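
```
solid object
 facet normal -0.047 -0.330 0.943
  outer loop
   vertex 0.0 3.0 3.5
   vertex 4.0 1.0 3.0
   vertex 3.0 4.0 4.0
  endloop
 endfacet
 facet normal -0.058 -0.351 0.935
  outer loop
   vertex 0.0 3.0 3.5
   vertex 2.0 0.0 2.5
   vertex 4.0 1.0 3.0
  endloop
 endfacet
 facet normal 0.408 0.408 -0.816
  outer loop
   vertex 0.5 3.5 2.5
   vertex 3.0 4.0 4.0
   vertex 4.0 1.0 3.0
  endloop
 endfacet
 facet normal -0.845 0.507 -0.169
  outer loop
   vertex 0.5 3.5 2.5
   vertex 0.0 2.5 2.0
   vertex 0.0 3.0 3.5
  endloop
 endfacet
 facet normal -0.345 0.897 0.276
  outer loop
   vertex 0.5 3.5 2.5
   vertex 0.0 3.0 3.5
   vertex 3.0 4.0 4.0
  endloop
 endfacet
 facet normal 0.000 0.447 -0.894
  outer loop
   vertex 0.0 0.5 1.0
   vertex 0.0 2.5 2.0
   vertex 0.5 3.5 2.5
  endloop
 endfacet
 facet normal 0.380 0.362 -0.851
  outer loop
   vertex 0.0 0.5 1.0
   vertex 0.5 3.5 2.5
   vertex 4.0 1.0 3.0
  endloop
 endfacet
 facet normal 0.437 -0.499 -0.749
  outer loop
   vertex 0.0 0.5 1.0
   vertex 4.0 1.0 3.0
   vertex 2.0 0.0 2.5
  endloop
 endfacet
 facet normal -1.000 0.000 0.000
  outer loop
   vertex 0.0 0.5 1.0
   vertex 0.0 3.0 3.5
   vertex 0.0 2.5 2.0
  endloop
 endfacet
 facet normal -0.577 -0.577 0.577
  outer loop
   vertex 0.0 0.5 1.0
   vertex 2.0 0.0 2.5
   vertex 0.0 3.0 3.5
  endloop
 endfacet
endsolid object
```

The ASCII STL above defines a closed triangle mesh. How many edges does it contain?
15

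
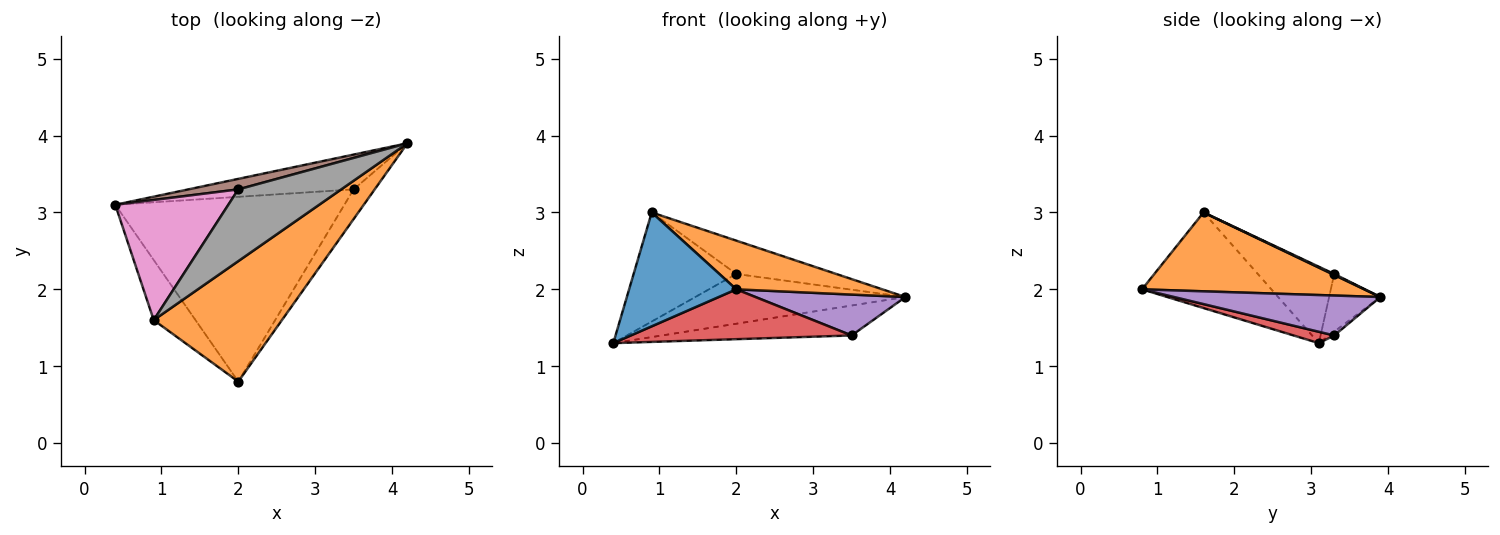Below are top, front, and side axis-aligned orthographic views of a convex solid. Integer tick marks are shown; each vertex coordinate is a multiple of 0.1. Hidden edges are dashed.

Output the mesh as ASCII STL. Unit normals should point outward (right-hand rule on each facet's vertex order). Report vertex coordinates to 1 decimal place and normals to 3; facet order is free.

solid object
 facet normal -0.730 -0.605 -0.319
  outer loop
   vertex 0.9 1.6 3.0
   vertex 0.4 3.1 1.3
   vertex 2.0 0.8 2.0
  endloop
 endfacet
 facet normal 0.495 -0.326 0.805
  outer loop
   vertex 0.9 1.6 3.0
   vertex 2.0 0.8 2.0
   vertex 4.2 3.9 1.9
  endloop
 endfacet
 facet normal -0.018 0.652 -0.758
  outer loop
   vertex 3.5 3.3 1.4
   vertex 0.4 3.1 1.3
   vertex 4.2 3.9 1.9
  endloop
 endfacet
 facet normal 0.048 -0.260 -0.964
  outer loop
   vertex 3.5 3.3 1.4
   vertex 2.0 0.8 2.0
   vertex 0.4 3.1 1.3
  endloop
 endfacet
 facet normal 0.744 -0.541 -0.393
  outer loop
   vertex 3.5 3.3 1.4
   vertex 4.2 3.9 1.9
   vertex 2.0 0.8 2.0
  endloop
 endfacet
 facet normal -0.232 0.952 0.201
  outer loop
   vertex 2.0 3.3 2.2
   vertex 4.2 3.9 1.9
   vertex 0.4 3.1 1.3
  endloop
 endfacet
 facet normal -0.448 0.601 0.662
  outer loop
   vertex 2.0 3.3 2.2
   vertex 0.4 3.1 1.3
   vertex 0.9 1.6 3.0
  endloop
 endfacet
 facet normal 0.009 0.421 0.907
  outer loop
   vertex 2.0 3.3 2.2
   vertex 0.9 1.6 3.0
   vertex 4.2 3.9 1.9
  endloop
 endfacet
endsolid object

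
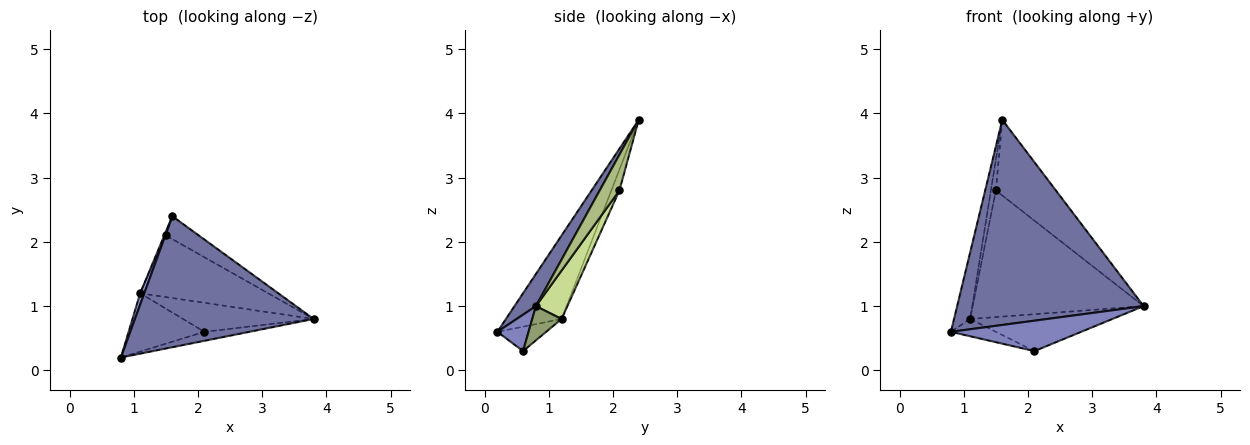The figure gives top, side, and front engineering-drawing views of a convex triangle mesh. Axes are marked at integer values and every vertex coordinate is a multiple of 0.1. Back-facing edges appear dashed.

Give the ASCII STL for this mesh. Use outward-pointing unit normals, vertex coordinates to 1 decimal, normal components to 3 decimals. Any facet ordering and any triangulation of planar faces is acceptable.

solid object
 facet normal 0.096 -0.839 0.536
  outer loop
   vertex 1.6 2.4 3.9
   vertex 0.8 0.2 0.6
   vertex 3.8 0.8 1.0
  endloop
 endfacet
 facet normal 0.224 -0.935 -0.276
  outer loop
   vertex 2.1 0.6 0.3
   vertex 3.8 0.8 1.0
   vertex 0.8 0.2 0.6
  endloop
 endfacet
 facet normal -0.959 0.278 0.047
  outer loop
   vertex 1.1 1.2 0.8
   vertex 0.8 0.2 0.6
   vertex 1.6 2.4 3.9
  endloop
 endfacet
 facet normal -0.295 0.272 -0.916
  outer loop
   vertex 1.1 1.2 0.8
   vertex 2.1 0.6 0.3
   vertex 0.8 0.2 0.6
  endloop
 endfacet
 facet normal 0.160 0.776 -0.611
  outer loop
   vertex 1.1 1.2 0.8
   vertex 3.8 0.8 1.0
   vertex 2.1 0.6 0.3
  endloop
 endfacet
 facet normal 0.300 0.913 -0.276
  outer loop
   vertex 1.5 2.1 2.8
   vertex 1.6 2.4 3.9
   vertex 3.8 0.8 1.0
  endloop
 endfacet
 facet normal 0.163 0.887 -0.432
  outer loop
   vertex 1.5 2.1 2.8
   vertex 3.8 0.8 1.0
   vertex 1.1 1.2 0.8
  endloop
 endfacet
 facet normal -0.850 0.523 -0.065
  outer loop
   vertex 1.5 2.1 2.8
   vertex 1.1 1.2 0.8
   vertex 1.6 2.4 3.9
  endloop
 endfacet
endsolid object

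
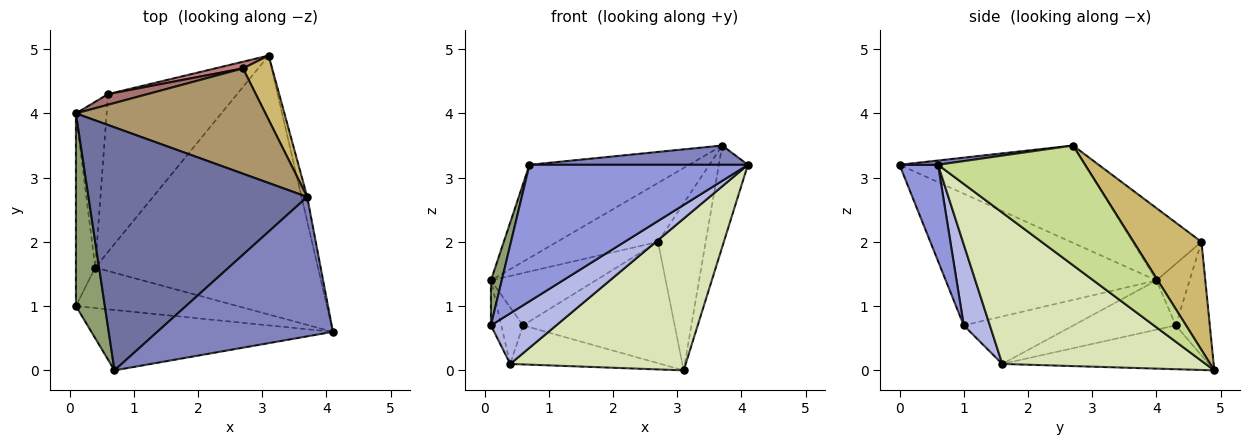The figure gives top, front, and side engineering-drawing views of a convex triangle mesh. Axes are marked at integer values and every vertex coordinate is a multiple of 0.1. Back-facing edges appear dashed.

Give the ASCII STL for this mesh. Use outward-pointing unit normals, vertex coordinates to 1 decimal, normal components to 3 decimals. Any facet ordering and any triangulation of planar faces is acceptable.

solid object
 facet normal -0.384 0.330 0.862
  outer loop
   vertex 3.7 2.7 3.5
   vertex 0.1 4.0 1.4
   vertex 0.7 0.0 3.2
  endloop
 endfacet
 facet normal 0.024 -0.137 0.990
  outer loop
   vertex 3.7 2.7 3.5
   vertex 0.7 0.0 3.2
   vertex 4.1 0.6 3.2
  endloop
 endfacet
 facet normal 0.159 -0.903 -0.399
  outer loop
   vertex 0.1 1.0 0.7
   vertex 4.1 0.6 3.2
   vertex 0.7 0.0 3.2
  endloop
 endfacet
 facet normal 0.298 -0.745 -0.596
  outer loop
   vertex 0.1 1.0 0.7
   vertex 0.4 1.6 0.1
   vertex 4.1 0.6 3.2
  endloop
 endfacet
 facet normal -0.976 -0.050 0.214
  outer loop
   vertex 0.1 1.0 0.7
   vertex 0.7 0.0 3.2
   vertex 0.1 4.0 1.4
  endloop
 endfacet
 facet normal -0.923 0.087 -0.374
  outer loop
   vertex 0.1 1.0 0.7
   vertex 0.1 4.0 1.4
   vertex 0.4 1.6 0.1
  endloop
 endfacet
 facet normal 0.980 0.193 -0.046
  outer loop
   vertex 3.1 4.9 0.0
   vertex 3.7 2.7 3.5
   vertex 4.1 0.6 3.2
  endloop
 endfacet
 facet normal 0.506 -0.436 -0.744
  outer loop
   vertex 3.1 4.9 0.0
   vertex 4.1 0.6 3.2
   vertex 0.4 1.6 0.1
  endloop
 endfacet
 facet normal -0.316 0.463 0.828
  outer loop
   vertex 2.7 4.7 2.0
   vertex 0.1 4.0 1.4
   vertex 3.7 2.7 3.5
  endloop
 endfacet
 facet normal 0.799 0.561 0.216
  outer loop
   vertex 2.7 4.7 2.0
   vertex 3.7 2.7 3.5
   vertex 3.1 4.9 0.0
  endloop
 endfacet
 facet normal -0.835 0.178 -0.520
  outer loop
   vertex 0.6 4.3 0.7
   vertex 0.4 1.6 0.1
   vertex 0.1 4.0 1.4
  endloop
 endfacet
 facet normal -0.313 0.228 -0.922
  outer loop
   vertex 0.6 4.3 0.7
   vertex 3.1 4.9 0.0
   vertex 0.4 1.6 0.1
  endloop
 endfacet
 facet normal -0.296 0.936 0.190
  outer loop
   vertex 0.6 4.3 0.7
   vertex 0.1 4.0 1.4
   vertex 2.7 4.7 2.0
  endloop
 endfacet
 facet normal -0.219 0.974 0.054
  outer loop
   vertex 0.6 4.3 0.7
   vertex 2.7 4.7 2.0
   vertex 3.1 4.9 0.0
  endloop
 endfacet
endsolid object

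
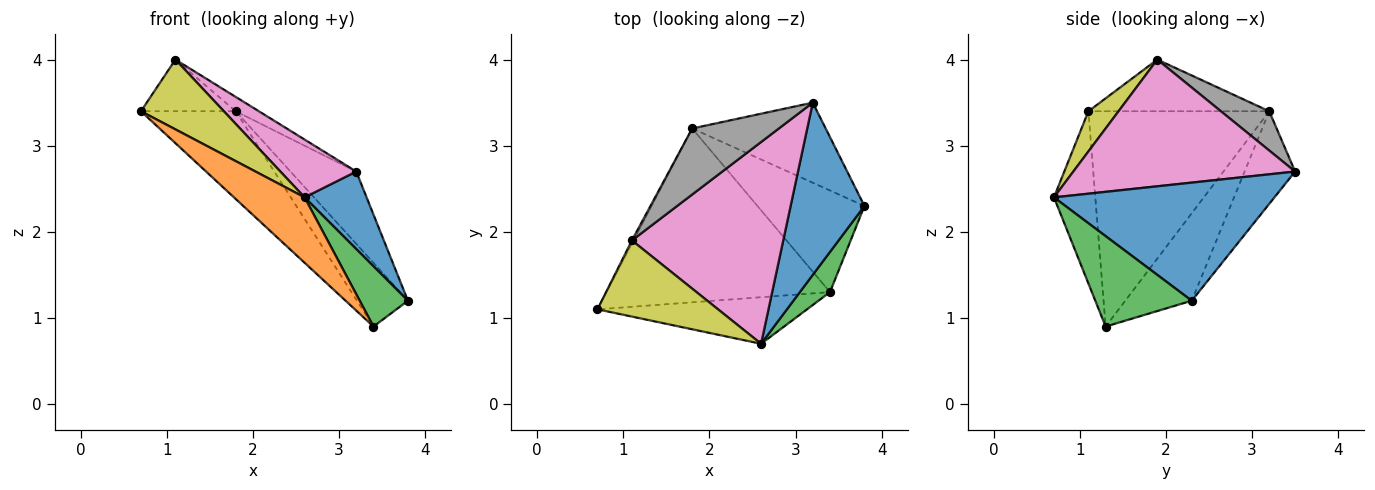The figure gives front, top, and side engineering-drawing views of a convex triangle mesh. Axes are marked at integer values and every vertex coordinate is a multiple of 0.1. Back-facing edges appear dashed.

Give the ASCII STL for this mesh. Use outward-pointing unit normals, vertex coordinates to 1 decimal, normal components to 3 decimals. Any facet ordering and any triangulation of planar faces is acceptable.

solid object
 facet normal 0.825 -0.232 0.516
  outer loop
   vertex 2.6 0.7 2.4
   vertex 3.8 2.3 1.2
   vertex 3.2 3.5 2.7
  endloop
 endfacet
 facet normal -0.430 -0.735 -0.524
  outer loop
   vertex 3.4 1.3 0.9
   vertex 2.6 0.7 2.4
   vertex 0.7 1.1 3.4
  endloop
 endfacet
 facet normal 0.857 -0.429 0.286
  outer loop
   vertex 3.4 1.3 0.9
   vertex 3.8 2.3 1.2
   vertex 2.6 0.7 2.4
  endloop
 endfacet
 facet normal -0.458 0.596 -0.660
  outer loop
   vertex 1.8 3.2 3.4
   vertex 3.2 3.5 2.7
   vertex 3.8 2.3 1.2
  endloop
 endfacet
 facet normal -0.652 0.342 -0.677
  outer loop
   vertex 1.8 3.2 3.4
   vertex 3.4 1.3 0.9
   vertex 0.7 1.1 3.4
  endloop
 endfacet
 facet normal -0.569 0.437 -0.696
  outer loop
   vertex 1.8 3.2 3.4
   vertex 3.8 2.3 1.2
   vertex 3.4 1.3 0.9
  endloop
 endfacet
 facet normal 0.627 -0.215 0.749
  outer loop
   vertex 1.1 1.9 4.0
   vertex 2.6 0.7 2.4
   vertex 3.2 3.5 2.7
  endloop
 endfacet
 facet normal 0.405 0.194 0.893
  outer loop
   vertex 1.1 1.9 4.0
   vertex 3.2 3.5 2.7
   vertex 1.8 3.2 3.4
  endloop
 endfacet
 facet normal 0.239 -0.656 0.716
  outer loop
   vertex 1.1 1.9 4.0
   vertex 0.7 1.1 3.4
   vertex 2.6 0.7 2.4
  endloop
 endfacet
 facet normal -0.885 0.464 -0.028
  outer loop
   vertex 1.1 1.9 4.0
   vertex 1.8 3.2 3.4
   vertex 0.7 1.1 3.4
  endloop
 endfacet
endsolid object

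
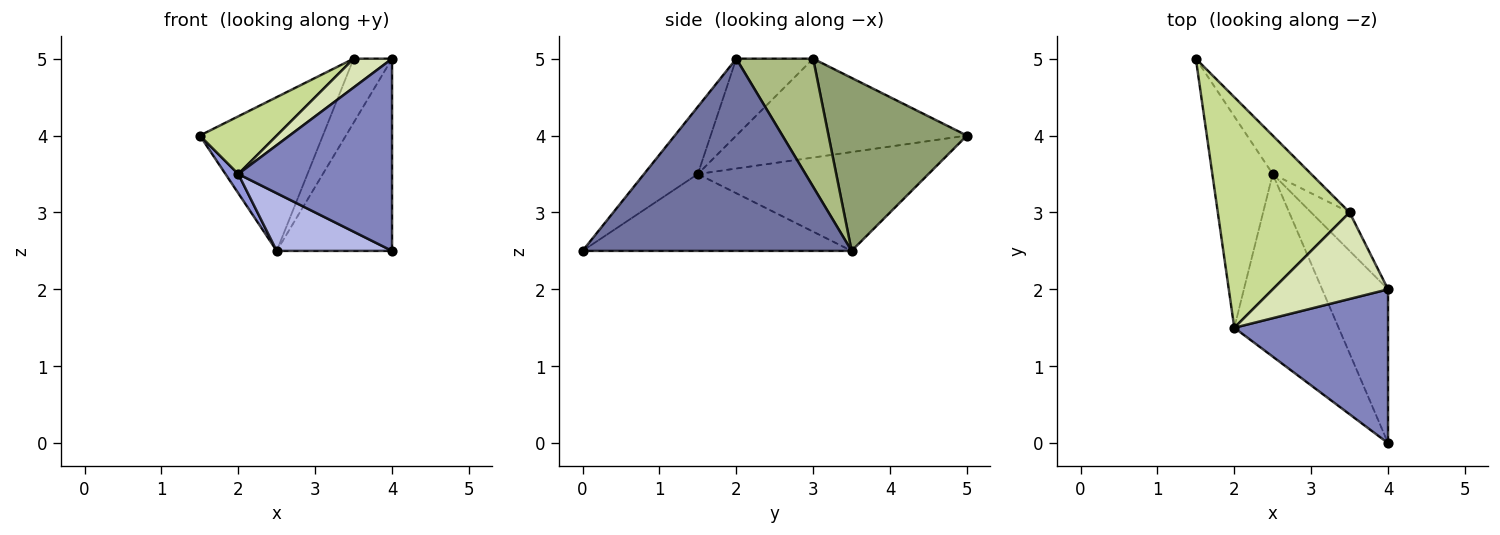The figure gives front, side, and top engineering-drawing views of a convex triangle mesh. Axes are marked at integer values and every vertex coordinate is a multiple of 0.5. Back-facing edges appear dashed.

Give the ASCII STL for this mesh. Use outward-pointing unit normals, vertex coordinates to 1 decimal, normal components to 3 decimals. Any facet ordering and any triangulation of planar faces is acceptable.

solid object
 facet normal 0.877 0.376 -0.301
  outer loop
   vertex 2.5 3.5 2.5
   vertex 4.0 2.0 5.0
   vertex 4.0 0.0 2.5
  endloop
 endfacet
 facet normal -0.264 -0.753 0.603
  outer loop
   vertex 2.0 1.5 3.5
   vertex 4.0 0.0 2.5
   vertex 4.0 2.0 5.0
  endloop
 endfacet
 facet normal -0.852 -0.047 -0.521
  outer loop
   vertex 2.0 1.5 3.5
   vertex 1.5 5.0 4.0
   vertex 2.5 3.5 2.5
  endloop
 endfacet
 facet normal -0.575 -0.246 -0.780
  outer loop
   vertex 2.0 1.5 3.5
   vertex 2.5 3.5 2.5
   vertex 4.0 0.0 2.5
  endloop
 endfacet
 facet normal 0.737 0.655 -0.164
  outer loop
   vertex 3.5 3.0 5.0
   vertex 2.5 3.5 2.5
   vertex 1.5 5.0 4.0
  endloop
 endfacet
 facet normal 0.864 0.432 -0.259
  outer loop
   vertex 3.5 3.0 5.0
   vertex 4.0 2.0 5.0
   vertex 2.5 3.5 2.5
  endloop
 endfacet
 facet normal -0.588 -0.196 0.784
  outer loop
   vertex 3.5 3.0 5.0
   vertex 1.5 5.0 4.0
   vertex 2.0 1.5 3.5
  endloop
 endfacet
 facet normal -0.535 -0.267 0.802
  outer loop
   vertex 3.5 3.0 5.0
   vertex 2.0 1.5 3.5
   vertex 4.0 2.0 5.0
  endloop
 endfacet
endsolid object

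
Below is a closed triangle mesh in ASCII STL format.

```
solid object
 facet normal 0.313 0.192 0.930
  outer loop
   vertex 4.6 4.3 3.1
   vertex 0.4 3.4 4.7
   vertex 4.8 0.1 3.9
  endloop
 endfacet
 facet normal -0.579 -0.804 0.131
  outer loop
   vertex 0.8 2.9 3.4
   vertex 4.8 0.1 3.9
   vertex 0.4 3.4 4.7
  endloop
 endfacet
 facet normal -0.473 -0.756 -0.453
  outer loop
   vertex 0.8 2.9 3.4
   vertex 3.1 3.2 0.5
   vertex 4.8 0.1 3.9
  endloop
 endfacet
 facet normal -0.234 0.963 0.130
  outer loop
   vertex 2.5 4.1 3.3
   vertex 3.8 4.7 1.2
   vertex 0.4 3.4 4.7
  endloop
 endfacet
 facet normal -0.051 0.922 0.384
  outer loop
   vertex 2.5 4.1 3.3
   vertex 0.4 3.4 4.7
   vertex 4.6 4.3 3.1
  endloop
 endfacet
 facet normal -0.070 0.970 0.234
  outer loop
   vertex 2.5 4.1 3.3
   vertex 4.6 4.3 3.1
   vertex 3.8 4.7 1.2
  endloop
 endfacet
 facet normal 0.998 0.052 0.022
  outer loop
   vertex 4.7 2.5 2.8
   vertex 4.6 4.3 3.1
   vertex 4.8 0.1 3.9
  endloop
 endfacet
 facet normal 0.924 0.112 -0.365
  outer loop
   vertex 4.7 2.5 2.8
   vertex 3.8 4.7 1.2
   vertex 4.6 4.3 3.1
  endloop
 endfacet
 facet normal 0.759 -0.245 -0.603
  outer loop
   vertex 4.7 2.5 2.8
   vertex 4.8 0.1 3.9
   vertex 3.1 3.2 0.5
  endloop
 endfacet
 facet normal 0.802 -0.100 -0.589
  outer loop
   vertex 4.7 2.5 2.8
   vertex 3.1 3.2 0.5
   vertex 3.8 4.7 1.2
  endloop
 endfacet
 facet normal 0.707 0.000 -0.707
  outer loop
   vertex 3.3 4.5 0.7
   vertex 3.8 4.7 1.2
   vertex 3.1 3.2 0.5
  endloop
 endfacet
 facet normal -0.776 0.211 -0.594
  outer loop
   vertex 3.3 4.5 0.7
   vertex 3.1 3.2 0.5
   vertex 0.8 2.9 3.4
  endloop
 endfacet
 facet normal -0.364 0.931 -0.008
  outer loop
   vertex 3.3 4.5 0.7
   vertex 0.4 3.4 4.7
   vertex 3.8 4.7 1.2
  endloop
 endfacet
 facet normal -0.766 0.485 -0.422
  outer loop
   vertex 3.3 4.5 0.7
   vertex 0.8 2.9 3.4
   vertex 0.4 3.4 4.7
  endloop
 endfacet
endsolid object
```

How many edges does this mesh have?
21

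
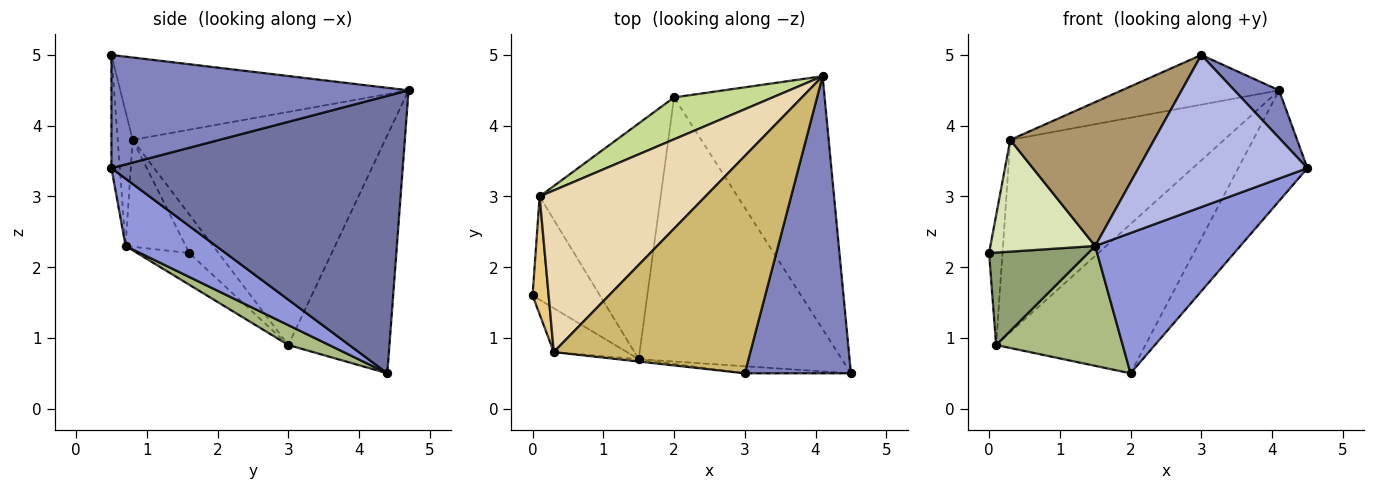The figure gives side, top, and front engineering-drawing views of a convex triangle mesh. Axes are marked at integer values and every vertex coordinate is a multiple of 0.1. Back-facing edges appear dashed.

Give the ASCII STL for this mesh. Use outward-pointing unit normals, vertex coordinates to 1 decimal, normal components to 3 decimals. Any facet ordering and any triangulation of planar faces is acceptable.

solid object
 facet normal 0.860 0.204 -0.467
  outer loop
   vertex 2.0 4.4 0.5
   vertex 4.1 4.7 4.5
   vertex 4.5 0.5 3.4
  endloop
 endfacet
 facet normal 0.725 -0.109 0.680
  outer loop
   vertex 3.0 0.5 5.0
   vertex 4.5 0.5 3.4
   vertex 4.1 4.7 4.5
  endloop
 endfacet
 facet normal 0.281 -0.450 -0.848
  outer loop
   vertex 1.5 0.7 2.3
   vertex 2.0 4.4 0.5
   vertex 4.5 0.5 3.4
  endloop
 endfacet
 facet normal -0.049 -0.998 -0.046
  outer loop
   vertex 1.5 0.7 2.3
   vertex 4.5 0.5 3.4
   vertex 3.0 0.5 5.0
  endloop
 endfacet
 facet normal -0.331 -0.629 -0.703
  outer loop
   vertex 0.1 3.0 0.9
   vertex 1.5 0.7 2.3
   vertex 0.0 1.6 2.2
  endloop
 endfacet
 facet normal 0.145 -0.449 -0.882
  outer loop
   vertex 0.1 3.0 0.9
   vertex 2.0 4.4 0.5
   vertex 1.5 0.7 2.3
  endloop
 endfacet
 facet normal -0.546 0.806 0.226
  outer loop
   vertex 0.1 3.0 0.9
   vertex 4.1 4.7 4.5
   vertex 2.0 4.4 0.5
  endloop
 endfacet
 facet normal -0.471 -0.821 -0.322
  outer loop
   vertex 0.3 0.8 3.8
   vertex 0.0 1.6 2.2
   vertex 1.5 0.7 2.3
  endloop
 endfacet
 facet normal -0.103 -0.995 -0.016
  outer loop
   vertex 0.3 0.8 3.8
   vertex 1.5 0.7 2.3
   vertex 3.0 0.5 5.0
  endloop
 endfacet
 facet normal -0.378 0.206 0.902
  outer loop
   vertex 0.3 0.8 3.8
   vertex 3.0 0.5 5.0
   vertex 4.1 4.7 4.5
  endloop
 endfacet
 facet normal -0.850 0.390 0.354
  outer loop
   vertex 0.3 0.8 3.8
   vertex 0.1 3.0 0.9
   vertex 0.0 1.6 2.2
  endloop
 endfacet
 facet normal -0.671 0.568 0.477
  outer loop
   vertex 0.3 0.8 3.8
   vertex 4.1 4.7 4.5
   vertex 0.1 3.0 0.9
  endloop
 endfacet
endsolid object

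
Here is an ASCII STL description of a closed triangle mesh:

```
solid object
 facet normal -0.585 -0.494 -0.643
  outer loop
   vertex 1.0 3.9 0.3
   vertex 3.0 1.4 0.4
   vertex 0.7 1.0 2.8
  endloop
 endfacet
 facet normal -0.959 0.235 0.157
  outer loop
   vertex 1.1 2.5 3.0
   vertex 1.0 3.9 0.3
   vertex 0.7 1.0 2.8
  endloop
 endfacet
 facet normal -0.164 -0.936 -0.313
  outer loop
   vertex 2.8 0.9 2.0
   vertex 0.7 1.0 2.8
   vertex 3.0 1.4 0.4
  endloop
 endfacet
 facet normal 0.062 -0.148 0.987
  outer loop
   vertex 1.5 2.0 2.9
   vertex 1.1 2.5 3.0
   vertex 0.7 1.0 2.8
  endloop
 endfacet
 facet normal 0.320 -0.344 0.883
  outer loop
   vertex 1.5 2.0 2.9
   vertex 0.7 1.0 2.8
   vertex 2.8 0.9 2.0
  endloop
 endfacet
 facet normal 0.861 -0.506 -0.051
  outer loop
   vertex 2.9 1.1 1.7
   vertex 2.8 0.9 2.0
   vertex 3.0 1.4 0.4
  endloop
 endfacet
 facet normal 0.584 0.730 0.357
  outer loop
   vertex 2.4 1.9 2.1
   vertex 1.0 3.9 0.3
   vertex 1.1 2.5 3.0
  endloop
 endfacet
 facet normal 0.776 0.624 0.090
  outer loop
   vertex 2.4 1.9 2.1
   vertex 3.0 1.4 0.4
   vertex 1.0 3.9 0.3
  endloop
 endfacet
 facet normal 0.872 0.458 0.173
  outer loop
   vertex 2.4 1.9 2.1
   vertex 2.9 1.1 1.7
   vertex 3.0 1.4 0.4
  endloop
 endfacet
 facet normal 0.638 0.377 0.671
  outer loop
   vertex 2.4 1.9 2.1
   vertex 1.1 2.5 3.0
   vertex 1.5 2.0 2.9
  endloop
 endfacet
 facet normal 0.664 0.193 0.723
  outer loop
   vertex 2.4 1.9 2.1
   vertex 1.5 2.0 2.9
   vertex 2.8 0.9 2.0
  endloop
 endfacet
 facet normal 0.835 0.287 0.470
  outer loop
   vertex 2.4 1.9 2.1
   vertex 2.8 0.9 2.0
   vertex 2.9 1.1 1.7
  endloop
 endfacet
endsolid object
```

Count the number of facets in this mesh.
12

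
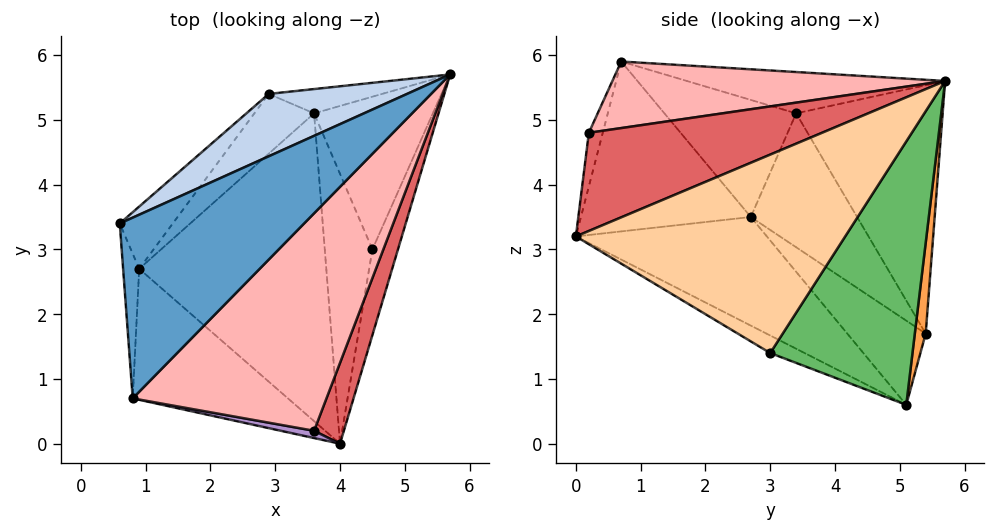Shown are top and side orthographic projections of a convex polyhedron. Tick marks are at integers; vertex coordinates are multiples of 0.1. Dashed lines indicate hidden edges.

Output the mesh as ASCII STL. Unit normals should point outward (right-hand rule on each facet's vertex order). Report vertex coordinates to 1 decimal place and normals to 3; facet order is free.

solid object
 facet normal -0.211 0.263 0.941
  outer loop
   vertex 0.8 0.7 5.9
   vertex 5.7 5.7 5.6
   vertex 0.6 3.4 5.1
  endloop
 endfacet
 facet normal -0.419 0.878 0.233
  outer loop
   vertex 2.9 5.4 1.7
   vertex 0.6 3.4 5.1
   vertex 5.7 5.7 5.6
  endloop
 endfacet
 facet normal 0.141 0.974 -0.176
  outer loop
   vertex 2.9 5.4 1.7
   vertex 5.7 5.7 5.6
   vertex 3.6 5.1 0.6
  endloop
 endfacet
 facet normal 0.964 -0.235 -0.124
  outer loop
   vertex 4.5 3.0 1.4
   vertex 5.7 5.7 5.6
   vertex 4.0 0.0 3.2
  endloop
 endfacet
 facet normal 0.888 0.228 -0.400
  outer loop
   vertex 4.5 3.0 1.4
   vertex 3.6 5.1 0.6
   vertex 5.7 5.7 5.6
  endloop
 endfacet
 facet normal -0.308 -0.451 -0.838
  outer loop
   vertex 4.5 3.0 1.4
   vertex 4.0 0.0 3.2
   vertex 3.6 5.1 0.6
  endloop
 endfacet
 facet normal 0.886 -0.377 0.269
  outer loop
   vertex 3.6 0.2 4.8
   vertex 4.0 0.0 3.2
   vertex 5.7 5.7 5.6
  endloop
 endfacet
 facet normal 0.314 -0.253 0.915
  outer loop
   vertex 3.6 0.2 4.8
   vertex 5.7 5.7 5.6
   vertex 0.8 0.7 5.9
  endloop
 endfacet
 facet normal -0.142 -0.986 0.088
  outer loop
   vertex 3.6 0.2 4.8
   vertex 0.8 0.7 5.9
   vertex 4.0 0.0 3.2
  endloop
 endfacet
 facet normal -0.453 -0.433 -0.780
  outer loop
   vertex 0.9 2.7 3.5
   vertex 3.6 5.1 0.6
   vertex 4.0 0.0 3.2
  endloop
 endfacet
 facet normal -0.584 -0.611 -0.534
  outer loop
   vertex 0.9 2.7 3.5
   vertex 4.0 0.0 3.2
   vertex 0.8 0.7 5.9
  endloop
 endfacet
 facet normal -0.984 -0.113 -0.135
  outer loop
   vertex 0.9 2.7 3.5
   vertex 0.8 0.7 5.9
   vertex 0.6 3.4 5.1
  endloop
 endfacet
 facet normal -0.850 0.405 -0.337
  outer loop
   vertex 0.9 2.7 3.5
   vertex 0.6 3.4 5.1
   vertex 2.9 5.4 1.7
  endloop
 endfacet
 facet normal -0.797 0.213 -0.565
  outer loop
   vertex 0.9 2.7 3.5
   vertex 2.9 5.4 1.7
   vertex 3.6 5.1 0.6
  endloop
 endfacet
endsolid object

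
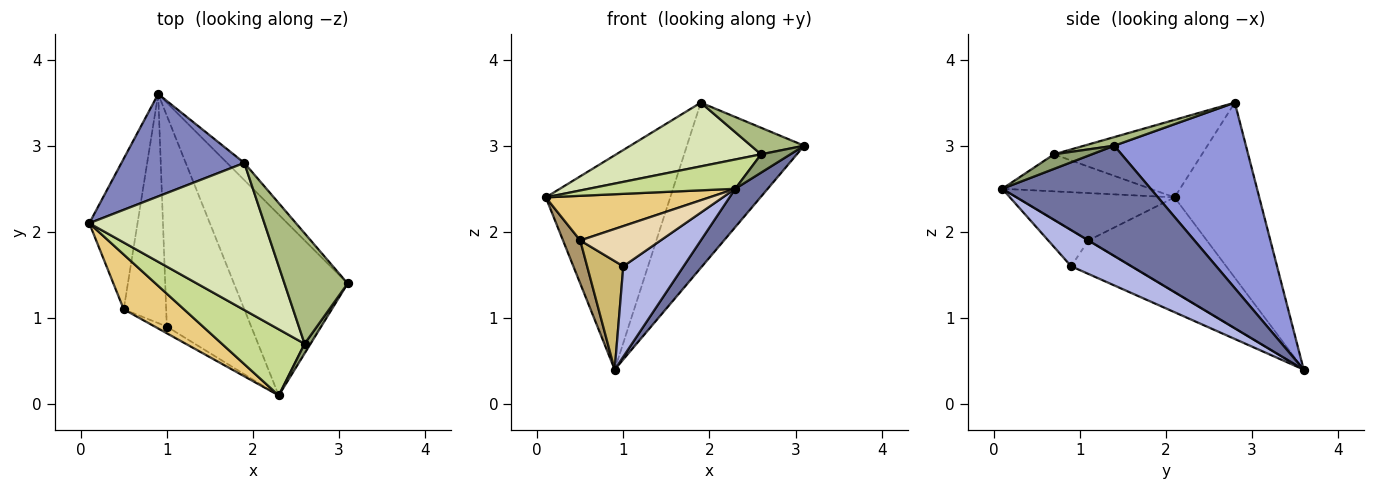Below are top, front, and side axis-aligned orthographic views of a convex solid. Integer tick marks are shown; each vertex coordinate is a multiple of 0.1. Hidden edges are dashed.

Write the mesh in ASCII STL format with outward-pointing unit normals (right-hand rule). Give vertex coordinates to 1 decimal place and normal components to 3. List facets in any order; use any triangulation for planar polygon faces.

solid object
 facet normal 0.688 -0.151 -0.710
  outer loop
   vertex 2.3 0.1 2.5
   vertex 0.9 3.6 0.4
   vertex 3.1 1.4 3.0
  endloop
 endfacet
 facet normal -0.523 0.769 0.367
  outer loop
   vertex 1.9 2.8 3.5
   vertex 0.9 3.6 0.4
   vertex 0.1 2.1 2.4
  endloop
 endfacet
 facet normal 0.745 0.663 -0.069
  outer loop
   vertex 1.9 2.8 3.5
   vertex 3.1 1.4 3.0
   vertex 0.9 3.6 0.4
  endloop
 endfacet
 facet normal 0.367 -0.367 -0.855
  outer loop
   vertex 1.0 0.9 1.6
   vertex 0.9 3.6 0.4
   vertex 2.3 0.1 2.5
  endloop
 endfacet
 facet normal 0.753 -0.582 0.308
  outer loop
   vertex 2.6 0.7 2.9
   vertex 2.3 0.1 2.5
   vertex 3.1 1.4 3.0
  endloop
 endfacet
 facet normal 0.131 -0.232 0.964
  outer loop
   vertex 2.6 0.7 2.9
   vertex 3.1 1.4 3.0
   vertex 1.9 2.8 3.5
  endloop
 endfacet
 facet normal -0.379 -0.375 0.846
  outer loop
   vertex 2.6 0.7 2.9
   vertex 0.1 2.1 2.4
   vertex 2.3 0.1 2.5
  endloop
 endfacet
 facet normal -0.376 -0.368 0.850
  outer loop
   vertex 2.6 0.7 2.9
   vertex 1.9 2.8 3.5
   vertex 0.1 2.1 2.4
  endloop
 endfacet
 facet normal -0.884 -0.129 -0.450
  outer loop
   vertex 0.5 1.1 1.9
   vertex 0.1 2.1 2.4
   vertex 0.9 3.6 0.4
  endloop
 endfacet
 facet normal -0.581 -0.348 -0.736
  outer loop
   vertex 0.5 1.1 1.9
   vertex 0.9 3.6 0.4
   vertex 1.0 0.9 1.6
  endloop
 endfacet
 facet normal -0.520 -0.539 0.662
  outer loop
   vertex 0.5 1.1 1.9
   vertex 2.3 0.1 2.5
   vertex 0.1 2.1 2.4
  endloop
 endfacet
 facet normal -0.442 -0.885 -0.147
  outer loop
   vertex 0.5 1.1 1.9
   vertex 1.0 0.9 1.6
   vertex 2.3 0.1 2.5
  endloop
 endfacet
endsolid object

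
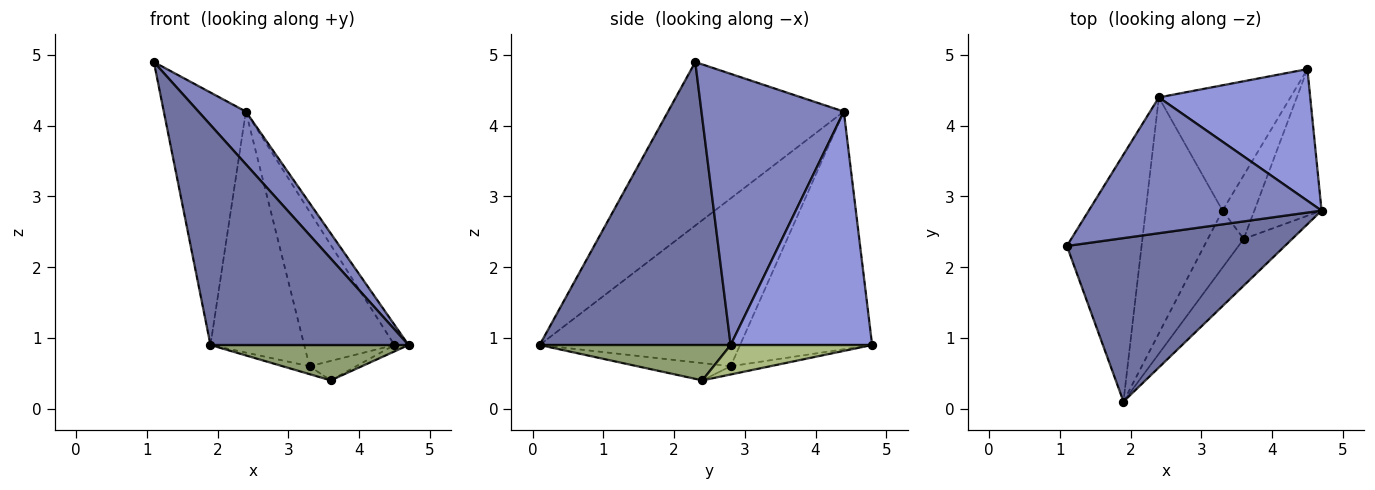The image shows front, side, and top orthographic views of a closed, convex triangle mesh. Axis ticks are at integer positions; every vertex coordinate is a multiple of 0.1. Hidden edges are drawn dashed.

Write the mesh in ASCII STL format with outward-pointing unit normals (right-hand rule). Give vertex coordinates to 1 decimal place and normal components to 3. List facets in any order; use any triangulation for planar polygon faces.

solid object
 facet normal 0.612 -0.635 0.472
  outer loop
   vertex 1.9 0.1 0.9
   vertex 4.7 2.8 0.9
   vertex 1.1 2.3 4.9
  endloop
 endfacet
 facet normal 0.736 -0.245 0.631
  outer loop
   vertex 2.4 4.4 4.2
   vertex 1.1 2.3 4.9
   vertex 4.7 2.8 0.9
  endloop
 endfacet
 facet normal 0.836 0.084 0.542
  outer loop
   vertex 2.4 4.4 4.2
   vertex 4.7 2.8 0.9
   vertex 4.5 4.8 0.9
  endloop
 endfacet
 facet normal -0.837 0.391 -0.382
  outer loop
   vertex 2.4 4.4 4.2
   vertex 1.9 0.1 0.9
   vertex 1.1 2.3 4.9
  endloop
 endfacet
 facet normal 0.503 -0.522 -0.689
  outer loop
   vertex 3.6 2.4 0.4
   vertex 4.7 2.8 0.9
   vertex 1.9 0.1 0.9
  endloop
 endfacet
 facet normal 0.401 0.040 -0.915
  outer loop
   vertex 3.6 2.4 0.4
   vertex 4.5 4.8 0.9
   vertex 4.7 2.8 0.9
  endloop
 endfacet
 facet normal -0.837 0.391 -0.383
  outer loop
   vertex 3.3 2.8 0.6
   vertex 1.9 0.1 0.9
   vertex 2.4 4.4 4.2
  endloop
 endfacet
 facet normal -0.751 0.513 -0.416
  outer loop
   vertex 3.3 2.8 0.6
   vertex 2.4 4.4 4.2
   vertex 4.5 4.8 0.9
  endloop
 endfacet
 facet normal -0.431 0.124 -0.894
  outer loop
   vertex 3.3 2.8 0.6
   vertex 3.6 2.4 0.4
   vertex 1.9 0.1 0.9
  endloop
 endfacet
 facet normal -0.241 0.284 -0.928
  outer loop
   vertex 3.3 2.8 0.6
   vertex 4.5 4.8 0.9
   vertex 3.6 2.4 0.4
  endloop
 endfacet
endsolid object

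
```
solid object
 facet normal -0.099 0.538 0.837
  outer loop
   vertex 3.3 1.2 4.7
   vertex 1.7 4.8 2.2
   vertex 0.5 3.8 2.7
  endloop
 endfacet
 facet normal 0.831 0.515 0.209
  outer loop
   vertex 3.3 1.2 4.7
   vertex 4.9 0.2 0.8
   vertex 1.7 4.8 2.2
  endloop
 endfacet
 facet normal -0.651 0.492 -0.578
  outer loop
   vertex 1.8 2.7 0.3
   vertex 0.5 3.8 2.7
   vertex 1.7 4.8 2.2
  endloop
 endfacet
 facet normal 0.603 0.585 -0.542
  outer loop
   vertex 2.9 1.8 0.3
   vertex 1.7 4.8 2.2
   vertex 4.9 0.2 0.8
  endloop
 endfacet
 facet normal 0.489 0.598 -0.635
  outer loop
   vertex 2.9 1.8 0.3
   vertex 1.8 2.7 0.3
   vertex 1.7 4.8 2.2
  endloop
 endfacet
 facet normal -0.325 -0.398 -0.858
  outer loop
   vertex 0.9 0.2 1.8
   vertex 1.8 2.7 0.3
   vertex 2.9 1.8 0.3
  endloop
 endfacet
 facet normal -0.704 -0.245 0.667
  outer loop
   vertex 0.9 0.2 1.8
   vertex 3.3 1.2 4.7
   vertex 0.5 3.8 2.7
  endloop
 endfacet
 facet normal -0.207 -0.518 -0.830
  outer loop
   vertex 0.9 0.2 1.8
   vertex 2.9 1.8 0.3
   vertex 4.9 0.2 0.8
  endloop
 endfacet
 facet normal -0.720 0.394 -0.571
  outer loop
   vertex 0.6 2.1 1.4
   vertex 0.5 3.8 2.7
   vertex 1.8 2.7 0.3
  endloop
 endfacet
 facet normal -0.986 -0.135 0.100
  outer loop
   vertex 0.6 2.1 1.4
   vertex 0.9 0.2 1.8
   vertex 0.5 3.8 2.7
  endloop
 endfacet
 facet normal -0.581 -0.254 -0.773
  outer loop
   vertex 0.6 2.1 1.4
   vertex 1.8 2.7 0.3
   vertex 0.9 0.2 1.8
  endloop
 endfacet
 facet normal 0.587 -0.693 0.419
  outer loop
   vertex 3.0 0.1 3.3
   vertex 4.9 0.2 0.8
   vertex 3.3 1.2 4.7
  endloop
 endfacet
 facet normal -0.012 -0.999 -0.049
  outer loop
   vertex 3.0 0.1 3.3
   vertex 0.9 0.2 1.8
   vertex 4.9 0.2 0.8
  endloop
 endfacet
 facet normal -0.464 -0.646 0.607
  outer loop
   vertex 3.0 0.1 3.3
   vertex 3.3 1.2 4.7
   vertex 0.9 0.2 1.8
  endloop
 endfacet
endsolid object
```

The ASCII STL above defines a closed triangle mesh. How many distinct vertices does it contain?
9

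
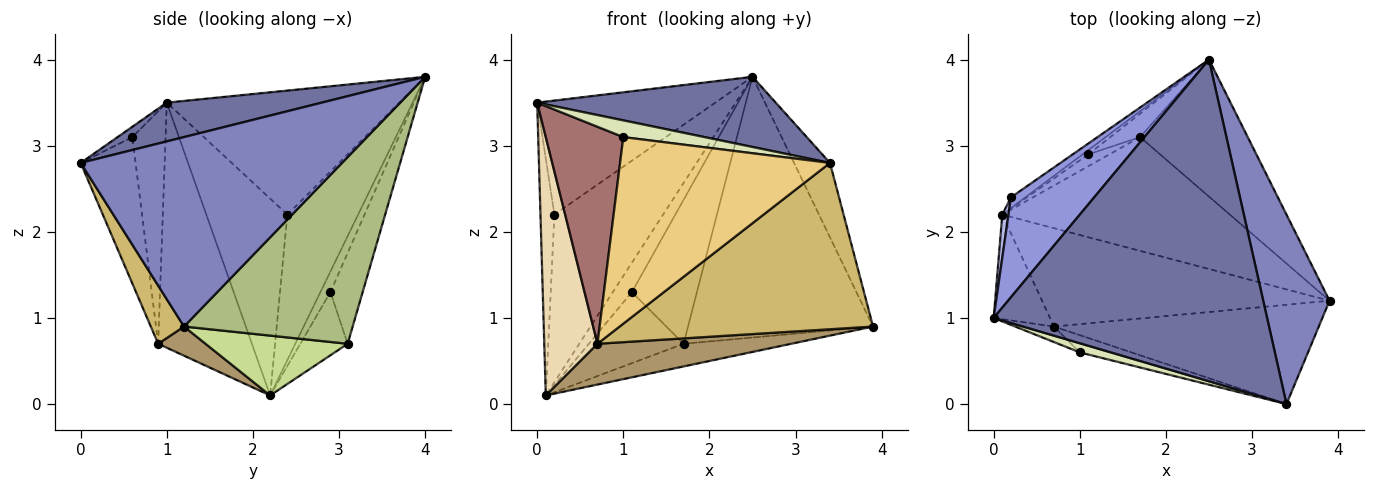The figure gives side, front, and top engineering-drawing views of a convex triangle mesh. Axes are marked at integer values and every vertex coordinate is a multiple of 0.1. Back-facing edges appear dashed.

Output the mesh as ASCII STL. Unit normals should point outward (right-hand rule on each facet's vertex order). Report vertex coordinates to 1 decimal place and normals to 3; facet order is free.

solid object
 facet normal 0.137 -0.211 0.968
  outer loop
   vertex 3.4 0.0 2.8
   vertex 2.5 4.0 3.8
   vertex 0.0 1.0 3.5
  endloop
 endfacet
 facet normal 0.936 0.129 0.328
  outer loop
   vertex 3.4 0.0 2.8
   vertex 3.9 1.2 0.9
   vertex 2.5 4.0 3.8
  endloop
 endfacet
 facet normal -0.701 0.537 0.470
  outer loop
   vertex 0.2 2.4 2.2
   vertex 0.0 1.0 3.5
   vertex 2.5 4.0 3.8
  endloop
 endfacet
 facet normal -0.985 0.169 0.031
  outer loop
   vertex 0.2 2.4 2.2
   vertex 0.1 2.2 0.1
   vertex 0.0 1.0 3.5
  endloop
 endfacet
 facet normal -0.545 0.837 -0.054
  outer loop
   vertex 0.2 2.4 2.2
   vertex 2.5 4.0 3.8
   vertex 0.1 2.2 0.1
  endloop
 endfacet
 facet normal 0.628 0.689 -0.362
  outer loop
   vertex 1.7 3.1 0.7
   vertex 2.5 4.0 3.8
   vertex 3.9 1.2 0.9
  endloop
 endfacet
 facet normal 0.250 0.189 -0.950
  outer loop
   vertex 1.7 3.1 0.7
   vertex 3.9 1.2 0.9
   vertex 0.1 2.2 0.1
  endloop
 endfacet
 facet normal -0.158 -0.867 0.473
  outer loop
   vertex 1.0 0.6 3.1
   vertex 3.4 0.0 2.8
   vertex 0.0 1.0 3.5
  endloop
 endfacet
 facet normal 0.093 -0.381 -0.920
  outer loop
   vertex 0.7 0.9 0.7
   vertex 0.1 2.2 0.1
   vertex 3.9 1.2 0.9
  endloop
 endfacet
 facet normal 0.112 -0.853 -0.509
  outer loop
   vertex 0.7 0.9 0.7
   vertex 3.9 1.2 0.9
   vertex 3.4 0.0 2.8
  endloop
 endfacet
 facet normal -0.252 -0.964 -0.089
  outer loop
   vertex 0.7 0.9 0.7
   vertex 3.4 0.0 2.8
   vertex 1.0 0.6 3.1
  endloop
 endfacet
 facet normal -0.853 -0.484 -0.196
  outer loop
   vertex 0.7 0.9 0.7
   vertex 0.0 1.0 3.5
   vertex 0.1 2.2 0.1
  endloop
 endfacet
 facet normal -0.393 -0.917 -0.066
  outer loop
   vertex 0.7 0.9 0.7
   vertex 1.0 0.6 3.1
   vertex 0.0 1.0 3.5
  endloop
 endfacet
 facet normal -0.461 0.878 -0.129
  outer loop
   vertex 1.1 2.9 1.3
   vertex 0.1 2.2 0.1
   vertex 2.5 4.0 3.8
  endloop
 endfacet
 facet normal -0.440 0.887 -0.144
  outer loop
   vertex 1.1 2.9 1.3
   vertex 2.5 4.0 3.8
   vertex 1.7 3.1 0.7
  endloop
 endfacet
 facet normal -0.442 0.885 -0.147
  outer loop
   vertex 1.1 2.9 1.3
   vertex 1.7 3.1 0.7
   vertex 0.1 2.2 0.1
  endloop
 endfacet
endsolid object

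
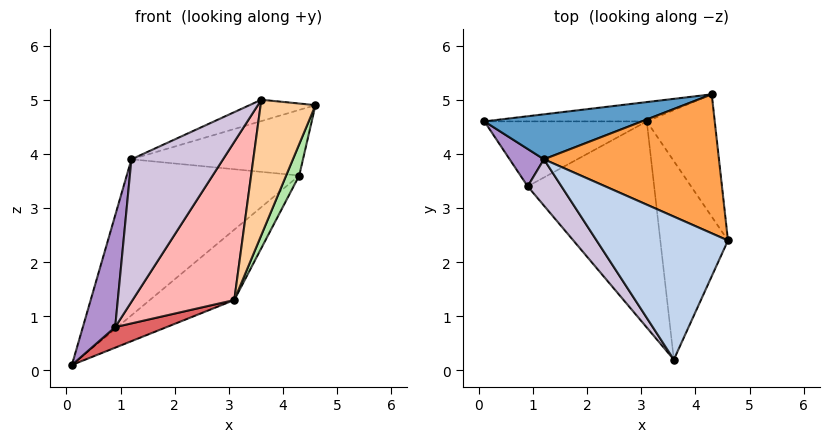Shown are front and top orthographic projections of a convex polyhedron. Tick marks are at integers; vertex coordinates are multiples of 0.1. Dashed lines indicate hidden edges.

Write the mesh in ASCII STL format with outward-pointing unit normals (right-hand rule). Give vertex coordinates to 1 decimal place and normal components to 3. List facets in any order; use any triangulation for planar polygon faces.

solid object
 facet normal -0.326 0.908 0.262
  outer loop
   vertex 1.2 3.9 3.9
   vertex 4.3 5.1 3.6
   vertex 0.1 4.6 0.1
  endloop
 endfacet
 facet normal -0.220 0.144 0.965
  outer loop
   vertex 1.2 3.9 3.9
   vertex 3.6 0.2 5.0
   vertex 4.6 2.4 4.9
  endloop
 endfacet
 facet normal -0.077 0.426 0.902
  outer loop
   vertex 1.2 3.9 3.9
   vertex 4.6 2.4 4.9
   vertex 4.3 5.1 3.6
  endloop
 endfacet
 facet normal 0.756 -0.368 -0.540
  outer loop
   vertex 3.1 4.6 1.3
   vertex 4.6 2.4 4.9
   vertex 3.6 0.2 5.0
  endloop
 endfacet
 facet normal 0.105 0.959 -0.263
  outer loop
   vertex 3.1 4.6 1.3
   vertex 0.1 4.6 0.1
   vertex 4.3 5.1 3.6
  endloop
 endfacet
 facet normal 0.891 -0.113 -0.440
  outer loop
   vertex 3.1 4.6 1.3
   vertex 4.3 5.1 3.6
   vertex 4.6 2.4 4.9
  endloop
 endfacet
 facet normal 0.356 -0.282 -0.891
  outer loop
   vertex 0.9 3.4 0.8
   vertex 0.1 4.6 0.1
   vertex 3.1 4.6 1.3
  endloop
 endfacet
 facet normal 0.456 -0.542 -0.706
  outer loop
   vertex 0.9 3.4 0.8
   vertex 3.1 4.6 1.3
   vertex 3.6 0.2 5.0
  endloop
 endfacet
 facet normal -0.862 -0.481 0.161
  outer loop
   vertex 0.9 3.4 0.8
   vertex 1.2 3.9 3.9
   vertex 0.1 4.6 0.1
  endloop
 endfacet
 facet normal -0.849 -0.502 0.163
  outer loop
   vertex 0.9 3.4 0.8
   vertex 3.6 0.2 5.0
   vertex 1.2 3.9 3.9
  endloop
 endfacet
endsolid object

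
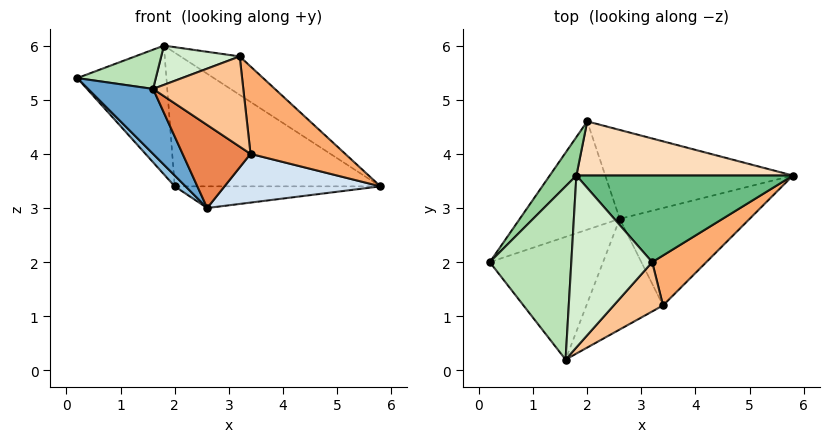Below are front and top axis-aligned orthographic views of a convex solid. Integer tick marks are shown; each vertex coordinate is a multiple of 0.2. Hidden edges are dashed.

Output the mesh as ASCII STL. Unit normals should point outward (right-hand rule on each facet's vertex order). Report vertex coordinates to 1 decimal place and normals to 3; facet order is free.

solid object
 facet normal -0.588 -0.378 -0.715
  outer loop
   vertex 2.6 2.8 3.0
   vertex 1.6 0.2 5.2
   vertex 0.2 2.0 5.4
  endloop
 endfacet
 facet normal -0.693 -0.072 -0.717
  outer loop
   vertex 2.0 4.6 3.4
   vertex 2.6 2.8 3.0
   vertex 0.2 2.0 5.4
  endloop
 endfacet
 facet normal 0.062 0.236 -0.970
  outer loop
   vertex 2.0 4.6 3.4
   vertex 5.8 3.6 3.4
   vertex 2.6 2.8 3.0
  endloop
 endfacet
 facet normal 0.218 -0.436 -0.873
  outer loop
   vertex 3.4 1.2 4.0
   vertex 2.6 2.8 3.0
   vertex 5.8 3.6 3.4
  endloop
 endfacet
 facet normal -0.196 -0.588 -0.784
  outer loop
   vertex 3.4 1.2 4.0
   vertex 1.6 0.2 5.2
   vertex 2.6 2.8 3.0
  endloop
 endfacet
 facet normal 0.704 -0.616 0.352
  outer loop
   vertex 3.4 1.2 4.0
   vertex 5.8 3.6 3.4
   vertex 3.2 2.0 5.8
  endloop
 endfacet
 facet normal 0.628 -0.683 0.373
  outer loop
   vertex 3.4 1.2 4.0
   vertex 3.2 2.0 5.8
   vertex 1.6 0.2 5.2
  endloop
 endfacet
 facet normal 0.237 0.901 0.365
  outer loop
   vertex 1.8 3.6 6.0
   vertex 5.8 3.6 3.4
   vertex 2.0 4.6 3.4
  endloop
 endfacet
 facet normal 0.511 0.349 0.786
  outer loop
   vertex 1.8 3.6 6.0
   vertex 3.2 2.0 5.8
   vertex 5.8 3.6 3.4
  endloop
 endfacet
 facet normal -0.729 0.656 0.196
  outer loop
   vertex 1.8 3.6 6.0
   vertex 2.0 4.6 3.4
   vertex 0.2 2.0 5.4
  endloop
 endfacet
 facet normal -0.143 -0.219 0.965
  outer loop
   vertex 1.8 3.6 6.0
   vertex 0.2 2.0 5.4
   vertex 1.6 0.2 5.2
  endloop
 endfacet
 facet normal -0.114 -0.221 0.969
  outer loop
   vertex 1.8 3.6 6.0
   vertex 1.6 0.2 5.2
   vertex 3.2 2.0 5.8
  endloop
 endfacet
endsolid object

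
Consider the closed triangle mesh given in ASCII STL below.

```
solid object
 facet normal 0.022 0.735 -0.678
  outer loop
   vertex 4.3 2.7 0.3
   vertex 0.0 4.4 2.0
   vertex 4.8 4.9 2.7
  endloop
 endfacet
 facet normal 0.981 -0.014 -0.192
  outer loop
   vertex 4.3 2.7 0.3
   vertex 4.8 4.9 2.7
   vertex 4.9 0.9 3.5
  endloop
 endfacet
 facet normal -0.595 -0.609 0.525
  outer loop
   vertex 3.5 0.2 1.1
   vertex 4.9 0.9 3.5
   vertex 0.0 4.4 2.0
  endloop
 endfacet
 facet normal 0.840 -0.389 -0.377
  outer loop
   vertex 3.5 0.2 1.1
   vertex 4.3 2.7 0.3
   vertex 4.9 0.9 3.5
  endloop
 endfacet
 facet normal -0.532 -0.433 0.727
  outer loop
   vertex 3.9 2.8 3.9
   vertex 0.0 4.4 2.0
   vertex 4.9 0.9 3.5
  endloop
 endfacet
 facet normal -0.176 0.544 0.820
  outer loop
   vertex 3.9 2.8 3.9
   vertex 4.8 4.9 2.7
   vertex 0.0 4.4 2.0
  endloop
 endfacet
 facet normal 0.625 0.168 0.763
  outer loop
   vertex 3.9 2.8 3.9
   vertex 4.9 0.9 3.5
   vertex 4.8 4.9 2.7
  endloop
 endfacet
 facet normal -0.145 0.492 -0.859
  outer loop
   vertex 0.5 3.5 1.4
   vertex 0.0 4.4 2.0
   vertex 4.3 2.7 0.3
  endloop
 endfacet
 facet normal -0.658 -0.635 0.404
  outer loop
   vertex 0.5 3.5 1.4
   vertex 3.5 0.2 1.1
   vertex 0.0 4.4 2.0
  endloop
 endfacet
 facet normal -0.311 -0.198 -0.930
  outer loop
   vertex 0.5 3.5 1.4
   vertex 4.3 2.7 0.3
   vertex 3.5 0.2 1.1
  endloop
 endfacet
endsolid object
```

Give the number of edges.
15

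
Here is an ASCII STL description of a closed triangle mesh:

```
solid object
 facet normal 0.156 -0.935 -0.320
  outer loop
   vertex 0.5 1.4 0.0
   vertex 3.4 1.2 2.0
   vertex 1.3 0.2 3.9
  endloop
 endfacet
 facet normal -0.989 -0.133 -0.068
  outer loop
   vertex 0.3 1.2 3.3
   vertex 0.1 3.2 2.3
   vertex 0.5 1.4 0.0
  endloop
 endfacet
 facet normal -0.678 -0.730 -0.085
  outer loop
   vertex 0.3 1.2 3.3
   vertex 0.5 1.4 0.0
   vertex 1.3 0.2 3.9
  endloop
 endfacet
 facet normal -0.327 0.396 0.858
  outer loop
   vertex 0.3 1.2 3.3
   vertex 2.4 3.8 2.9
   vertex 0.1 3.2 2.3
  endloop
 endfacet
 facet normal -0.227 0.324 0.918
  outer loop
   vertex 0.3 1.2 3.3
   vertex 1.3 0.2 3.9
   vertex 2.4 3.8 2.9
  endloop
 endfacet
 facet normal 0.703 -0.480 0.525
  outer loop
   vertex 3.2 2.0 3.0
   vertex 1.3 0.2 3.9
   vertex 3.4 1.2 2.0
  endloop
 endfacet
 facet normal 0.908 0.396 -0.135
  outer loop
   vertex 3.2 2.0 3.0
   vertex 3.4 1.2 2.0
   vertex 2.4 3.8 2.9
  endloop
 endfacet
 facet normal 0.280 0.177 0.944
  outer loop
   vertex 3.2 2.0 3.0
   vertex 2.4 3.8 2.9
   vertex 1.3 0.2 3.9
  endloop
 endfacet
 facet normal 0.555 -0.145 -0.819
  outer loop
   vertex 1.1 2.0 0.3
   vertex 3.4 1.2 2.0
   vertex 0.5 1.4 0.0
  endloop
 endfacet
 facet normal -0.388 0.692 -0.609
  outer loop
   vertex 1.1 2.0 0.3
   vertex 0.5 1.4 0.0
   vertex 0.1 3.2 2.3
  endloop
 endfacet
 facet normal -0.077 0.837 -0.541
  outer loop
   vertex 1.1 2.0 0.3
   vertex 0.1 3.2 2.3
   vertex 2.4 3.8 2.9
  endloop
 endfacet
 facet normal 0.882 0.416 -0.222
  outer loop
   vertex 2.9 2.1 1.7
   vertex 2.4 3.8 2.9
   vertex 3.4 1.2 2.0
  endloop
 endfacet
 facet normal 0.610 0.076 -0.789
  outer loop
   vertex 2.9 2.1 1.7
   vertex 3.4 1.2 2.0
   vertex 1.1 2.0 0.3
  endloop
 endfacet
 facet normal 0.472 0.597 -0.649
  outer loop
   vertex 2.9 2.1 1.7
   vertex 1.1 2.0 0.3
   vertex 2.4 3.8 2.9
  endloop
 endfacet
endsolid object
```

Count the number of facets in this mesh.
14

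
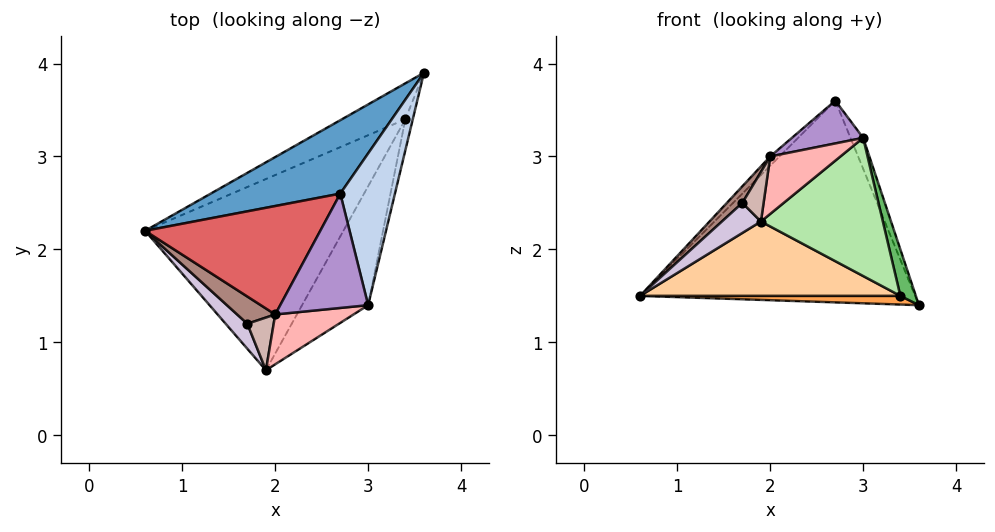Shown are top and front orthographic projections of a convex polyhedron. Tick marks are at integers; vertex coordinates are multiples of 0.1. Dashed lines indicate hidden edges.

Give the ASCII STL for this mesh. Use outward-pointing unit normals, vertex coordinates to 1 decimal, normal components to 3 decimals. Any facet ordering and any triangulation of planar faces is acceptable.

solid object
 facet normal -0.462 0.833 0.303
  outer loop
   vertex 2.7 2.6 3.6
   vertex 3.6 3.9 1.4
   vertex 0.6 2.2 1.5
  endloop
 endfacet
 facet normal 0.903 0.086 0.420
  outer loop
   vertex 3.0 1.4 3.2
   vertex 3.6 3.9 1.4
   vertex 2.7 2.6 3.6
  endloop
 endfacet
 facet normal 0.100 -0.233 -0.967
  outer loop
   vertex 3.4 3.4 1.5
   vertex 0.6 2.2 1.5
   vertex 3.6 3.9 1.4
  endloop
 endfacet
 facet normal 0.153 -0.358 -0.921
  outer loop
   vertex 3.4 3.4 1.5
   vertex 1.9 0.7 2.3
   vertex 0.6 2.2 1.5
  endloop
 endfacet
 facet normal 0.874 -0.404 -0.269
  outer loop
   vertex 3.4 3.4 1.5
   vertex 3.6 3.9 1.4
   vertex 3.0 1.4 3.2
  endloop
 endfacet
 facet normal 0.713 -0.532 -0.458
  outer loop
   vertex 3.4 3.4 1.5
   vertex 3.0 1.4 3.2
   vertex 1.9 0.7 2.3
  endloop
 endfacet
 facet normal -0.712 0.060 0.700
  outer loop
   vertex 2.0 1.3 3.0
   vertex 2.7 2.6 3.6
   vertex 0.6 2.2 1.5
  endloop
 endfacet
 facet normal -0.055 -0.754 0.654
  outer loop
   vertex 2.0 1.3 3.0
   vertex 1.9 0.7 2.3
   vertex 3.0 1.4 3.2
  endloop
 endfacet
 facet normal -0.151 -0.346 0.926
  outer loop
   vertex 2.0 1.3 3.0
   vertex 3.0 1.4 3.2
   vertex 2.7 2.6 3.6
  endloop
 endfacet
 facet normal -0.788 -0.473 0.394
  outer loop
   vertex 1.7 1.2 2.5
   vertex 0.6 2.2 1.5
   vertex 1.9 0.7 2.3
  endloop
 endfacet
 facet normal -0.781 -0.325 0.534
  outer loop
   vertex 1.7 1.2 2.5
   vertex 2.0 1.3 3.0
   vertex 0.6 2.2 1.5
  endloop
 endfacet
 facet normal -0.702 -0.488 0.519
  outer loop
   vertex 1.7 1.2 2.5
   vertex 1.9 0.7 2.3
   vertex 2.0 1.3 3.0
  endloop
 endfacet
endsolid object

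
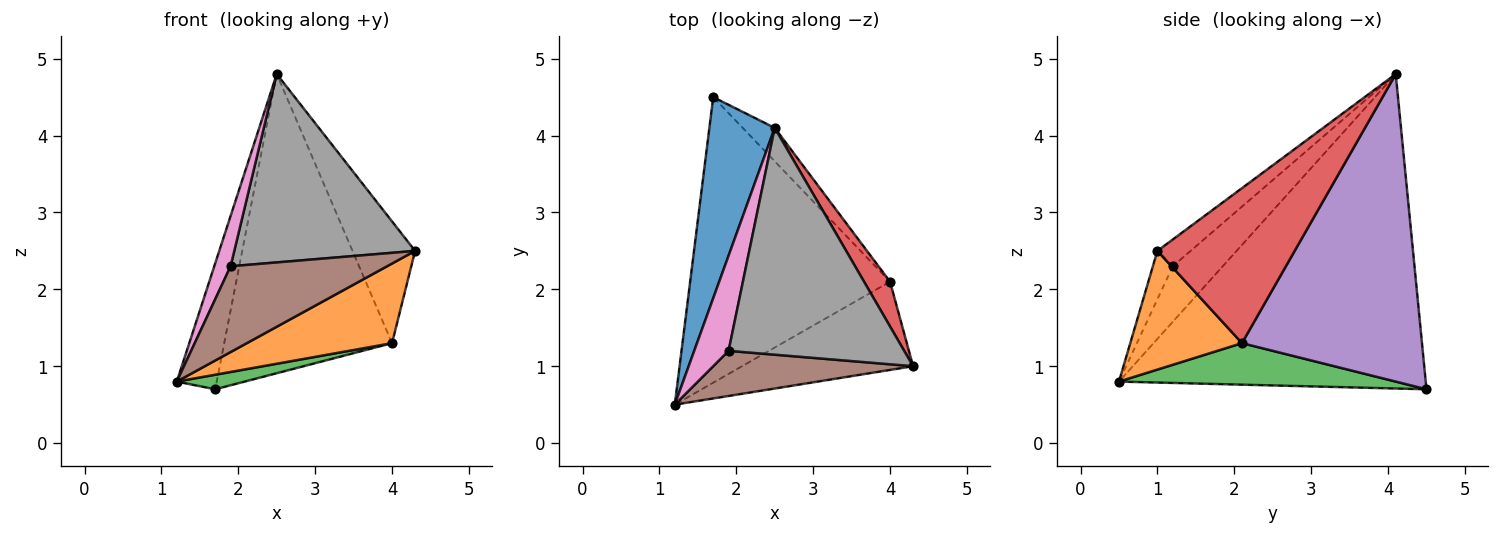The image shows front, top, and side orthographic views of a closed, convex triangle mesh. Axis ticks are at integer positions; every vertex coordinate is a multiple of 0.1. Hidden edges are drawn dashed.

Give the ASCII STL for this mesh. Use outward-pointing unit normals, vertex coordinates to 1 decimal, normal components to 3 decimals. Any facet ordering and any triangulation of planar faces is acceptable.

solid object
 facet normal -0.971 0.126 0.202
  outer loop
   vertex 2.5 4.1 4.8
   vertex 1.7 4.5 0.7
   vertex 1.2 0.5 0.8
  endloop
 endfacet
 facet normal 0.458 -0.595 -0.660
  outer loop
   vertex 4.0 2.1 1.3
   vertex 4.3 1.0 2.5
   vertex 1.2 0.5 0.8
  endloop
 endfacet
 facet normal 0.203 -0.050 -0.978
  outer loop
   vertex 4.0 2.1 1.3
   vertex 1.2 0.5 0.8
   vertex 1.7 4.5 0.7
  endloop
 endfacet
 facet normal 0.899 0.410 0.151
  outer loop
   vertex 4.0 2.1 1.3
   vertex 2.5 4.1 4.8
   vertex 4.3 1.0 2.5
  endloop
 endfacet
 facet normal 0.729 0.680 -0.076
  outer loop
   vertex 4.0 2.1 1.3
   vertex 1.7 4.5 0.7
   vertex 2.5 4.1 4.8
  endloop
 endfacet
 facet normal -0.112 -0.879 0.463
  outer loop
   vertex 1.9 1.2 2.3
   vertex 1.2 0.5 0.8
   vertex 4.3 1.0 2.5
  endloop
 endfacet
 facet normal -0.819 -0.268 0.507
  outer loop
   vertex 1.9 1.2 2.3
   vertex 2.5 4.1 4.8
   vertex 1.2 0.5 0.8
  endloop
 endfacet
 facet normal -0.117 -0.635 0.764
  outer loop
   vertex 1.9 1.2 2.3
   vertex 4.3 1.0 2.5
   vertex 2.5 4.1 4.8
  endloop
 endfacet
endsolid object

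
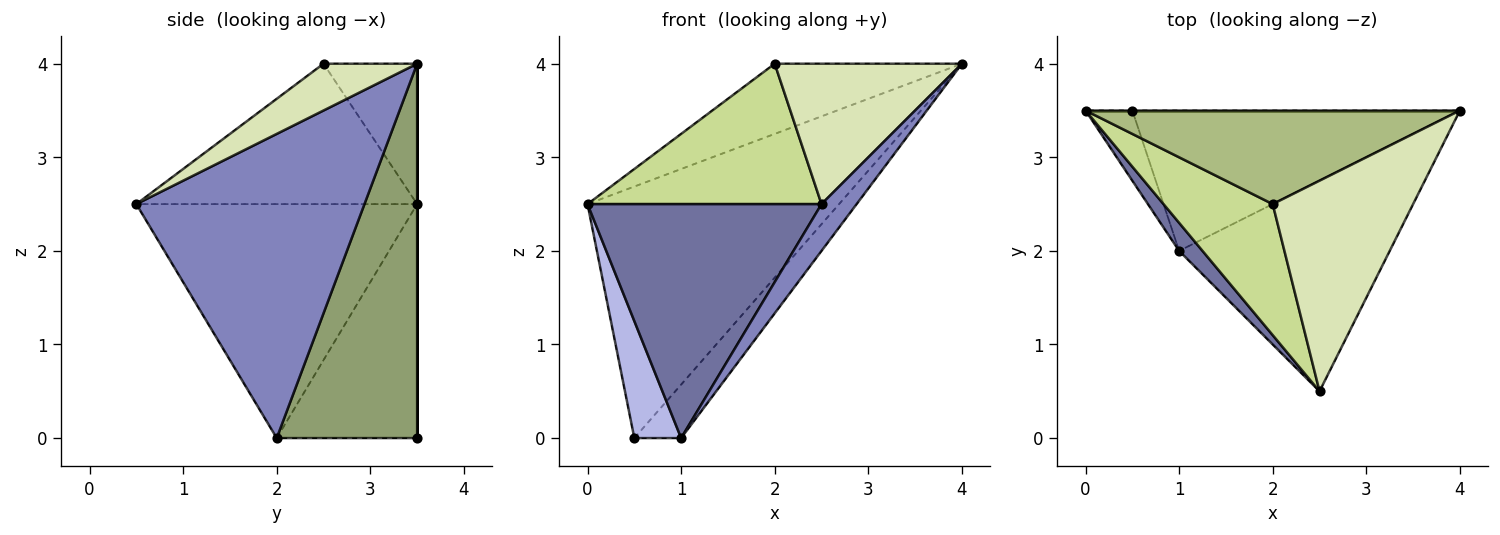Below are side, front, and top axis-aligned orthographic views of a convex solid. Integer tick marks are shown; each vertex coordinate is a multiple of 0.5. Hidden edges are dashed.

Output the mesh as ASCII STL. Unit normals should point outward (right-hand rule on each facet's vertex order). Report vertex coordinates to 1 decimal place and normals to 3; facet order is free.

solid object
 facet normal -0.766 -0.638 0.077
  outer loop
   vertex 1.0 2.0 0.0
   vertex 2.5 0.5 2.5
   vertex 0.0 3.5 2.5
  endloop
 endfacet
 facet normal 0.816 -0.125 -0.565
  outer loop
   vertex 1.0 2.0 0.0
   vertex 4.0 3.5 4.0
   vertex 2.5 0.5 2.5
  endloop
 endfacet
 facet normal 0.000 1.000 0.000
  outer loop
   vertex 0.5 3.5 0.0
   vertex 0.0 3.5 2.5
   vertex 4.0 3.5 4.0
  endloop
 endfacet
 facet normal -0.932 -0.311 -0.186
  outer loop
   vertex 0.5 3.5 0.0
   vertex 1.0 2.0 0.0
   vertex 0.0 3.5 2.5
  endloop
 endfacet
 facet normal 0.730 0.243 -0.639
  outer loop
   vertex 0.5 3.5 0.0
   vertex 4.0 3.5 4.0
   vertex 1.0 2.0 0.0
  endloop
 endfacet
 facet normal -0.287 0.575 0.766
  outer loop
   vertex 2.0 2.5 4.0
   vertex 4.0 3.5 4.0
   vertex 0.0 3.5 2.5
  endloop
 endfacet
 facet normal -0.659 -0.550 0.513
  outer loop
   vertex 2.0 2.5 4.0
   vertex 0.0 3.5 2.5
   vertex 2.5 0.5 2.5
  endloop
 endfacet
 facet normal 0.267 -0.535 0.802
  outer loop
   vertex 2.0 2.5 4.0
   vertex 2.5 0.5 2.5
   vertex 4.0 3.5 4.0
  endloop
 endfacet
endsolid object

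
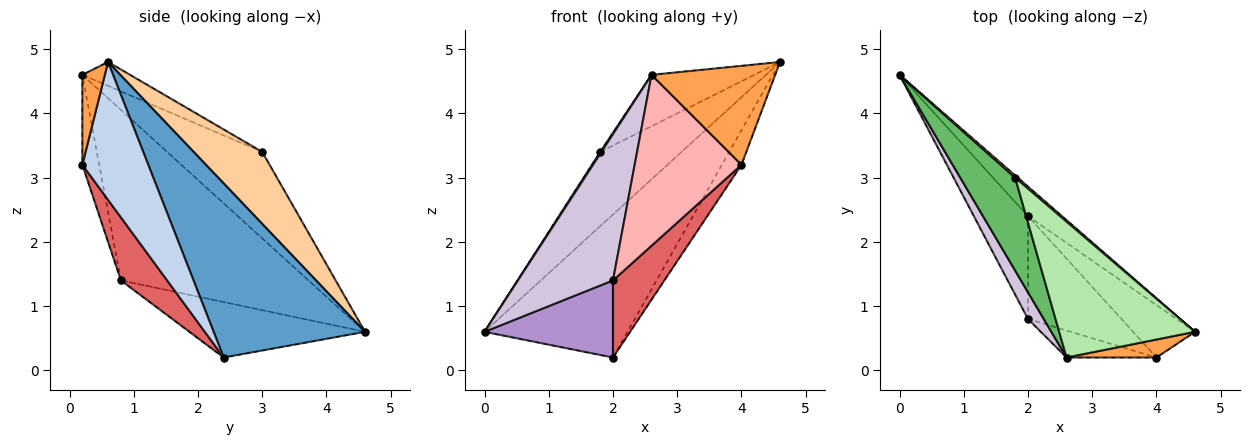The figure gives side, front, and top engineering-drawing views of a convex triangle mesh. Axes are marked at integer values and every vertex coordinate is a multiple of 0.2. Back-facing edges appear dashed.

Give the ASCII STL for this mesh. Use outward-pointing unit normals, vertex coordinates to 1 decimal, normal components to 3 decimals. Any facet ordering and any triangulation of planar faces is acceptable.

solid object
 facet normal 0.720 0.680 -0.141
  outer loop
   vertex 2.0 2.4 0.2
   vertex 0.0 4.6 0.6
   vertex 4.6 0.6 4.8
  endloop
 endfacet
 facet normal 0.881 0.261 -0.396
  outer loop
   vertex 2.0 2.4 0.2
   vertex 4.6 0.6 4.8
   vertex 4.0 0.2 3.2
  endloop
 endfacet
 facet normal 0.176 -0.968 0.176
  outer loop
   vertex 2.6 0.2 4.6
   vertex 4.0 0.2 3.2
   vertex 4.6 0.6 4.8
  endloop
 endfacet
 facet normal 0.644 0.765 0.023
  outer loop
   vertex 1.8 3.0 3.4
   vertex 4.6 0.6 4.8
   vertex 0.0 4.6 0.6
  endloop
 endfacet
 facet normal -0.844 -0.011 0.536
  outer loop
   vertex 1.8 3.0 3.4
   vertex 0.0 4.6 0.6
   vertex 2.6 0.2 4.6
  endloop
 endfacet
 facet normal -0.162 0.349 0.923
  outer loop
   vertex 1.8 3.0 3.4
   vertex 2.6 0.2 4.6
   vertex 4.6 0.6 4.8
  endloop
 endfacet
 facet normal 0.475 -0.528 -0.704
  outer loop
   vertex 2.0 0.8 1.4
   vertex 2.0 2.4 0.2
   vertex 4.0 0.2 3.2
  endloop
 endfacet
 facet normal -0.154 -0.976 -0.154
  outer loop
   vertex 2.0 0.8 1.4
   vertex 4.0 0.2 3.2
   vertex 2.6 0.2 4.6
  endloop
 endfacet
 facet normal -0.634 -0.464 -0.619
  outer loop
   vertex 2.0 0.8 1.4
   vertex 0.0 4.6 0.6
   vertex 2.0 2.4 0.2
  endloop
 endfacet
 facet normal -0.889 -0.451 0.082
  outer loop
   vertex 2.0 0.8 1.4
   vertex 2.6 0.2 4.6
   vertex 0.0 4.6 0.6
  endloop
 endfacet
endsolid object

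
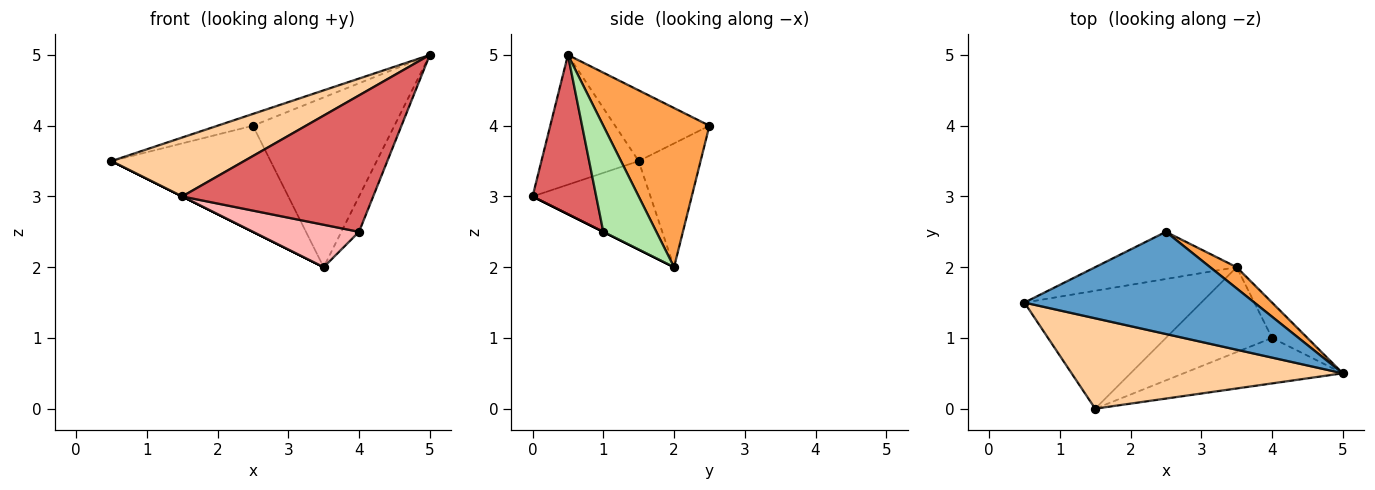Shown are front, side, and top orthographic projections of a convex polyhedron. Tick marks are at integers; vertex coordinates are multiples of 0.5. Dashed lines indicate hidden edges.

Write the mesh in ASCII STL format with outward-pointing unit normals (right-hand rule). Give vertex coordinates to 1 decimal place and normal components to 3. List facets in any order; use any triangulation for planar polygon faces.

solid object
 facet normal -0.292 0.110 0.950
  outer loop
   vertex 2.5 2.5 4.0
   vertex 0.5 1.5 3.5
   vertex 5.0 0.5 5.0
  endloop
 endfacet
 facet normal -0.335 0.861 -0.383
  outer loop
   vertex 3.5 2.0 2.0
   vertex 0.5 1.5 3.5
   vertex 2.5 2.5 4.0
  endloop
 endfacet
 facet normal 0.597 0.796 0.100
  outer loop
   vertex 3.5 2.0 2.0
   vertex 2.5 2.5 4.0
   vertex 5.0 0.5 5.0
  endloop
 endfacet
 facet normal -0.372 -0.507 0.778
  outer loop
   vertex 1.5 0.0 3.0
   vertex 5.0 0.5 5.0
   vertex 0.5 1.5 3.5
  endloop
 endfacet
 facet normal -0.447 0.000 -0.894
  outer loop
   vertex 1.5 0.0 3.0
   vertex 0.5 1.5 3.5
   vertex 3.5 2.0 2.0
  endloop
 endfacet
 facet normal 0.905 0.302 -0.302
  outer loop
   vertex 4.0 1.0 2.5
   vertex 3.5 2.0 2.0
   vertex 5.0 0.5 5.0
  endloop
 endfacet
 facet normal 0.302 -0.905 -0.302
  outer loop
   vertex 4.0 1.0 2.5
   vertex 5.0 0.5 5.0
   vertex 1.5 0.0 3.0
  endloop
 endfacet
 facet normal 0.000 -0.447 -0.894
  outer loop
   vertex 4.0 1.0 2.5
   vertex 1.5 0.0 3.0
   vertex 3.5 2.0 2.0
  endloop
 endfacet
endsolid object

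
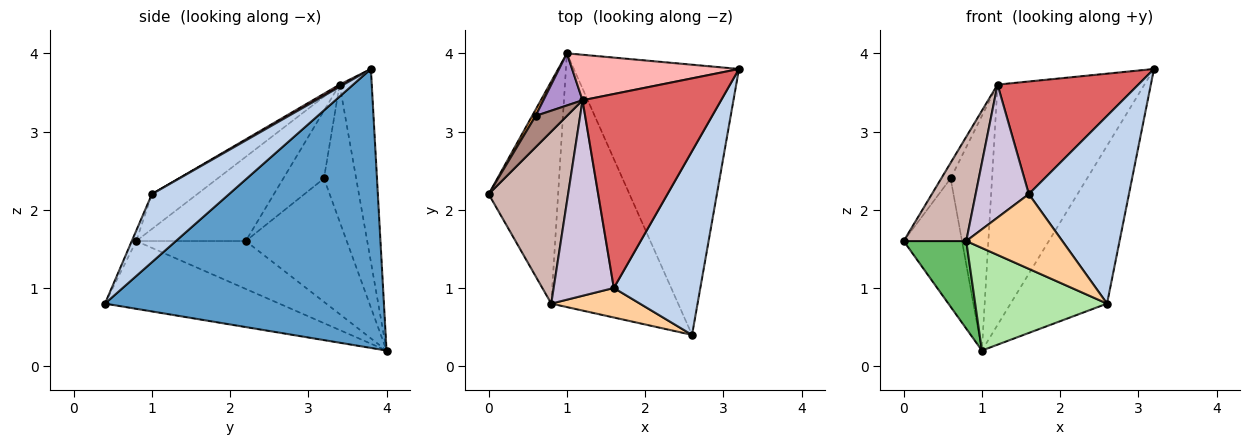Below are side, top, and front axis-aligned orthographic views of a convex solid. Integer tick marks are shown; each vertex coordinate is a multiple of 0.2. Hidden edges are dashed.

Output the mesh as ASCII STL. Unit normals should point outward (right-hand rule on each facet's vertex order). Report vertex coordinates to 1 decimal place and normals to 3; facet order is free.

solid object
 facet normal 0.825 0.285 -0.488
  outer loop
   vertex 1.0 4.0 0.2
   vertex 3.2 3.8 3.8
   vertex 2.6 0.4 0.8
  endloop
 endfacet
 facet normal 0.482 -0.626 0.613
  outer loop
   vertex 1.6 1.0 2.2
   vertex 2.6 0.4 0.8
   vertex 3.2 3.8 3.8
  endloop
 endfacet
 facet normal -0.866 0.500 0.024
  outer loop
   vertex 0.6 3.2 2.4
   vertex 1.0 4.0 0.2
   vertex 0.0 2.2 1.6
  endloop
 endfacet
 facet normal -0.043 -0.929 0.367
  outer loop
   vertex 0.8 0.8 1.6
   vertex 2.6 0.4 0.8
   vertex 1.6 1.0 2.2
  endloop
 endfacet
 facet normal -0.540 -0.309 -0.783
  outer loop
   vertex 0.8 0.8 1.6
   vertex 0.0 2.2 1.6
   vertex 1.0 4.0 0.2
  endloop
 endfacet
 facet normal -0.444 -0.336 -0.831
  outer loop
   vertex 0.8 0.8 1.6
   vertex 1.0 4.0 0.2
   vertex 2.6 0.4 0.8
  endloop
 endfacet
 facet normal 0.014 -0.502 0.865
  outer loop
   vertex 1.2 3.4 3.6
   vertex 1.6 1.0 2.2
   vertex 3.2 3.8 3.8
  endloop
 endfacet
 facet normal -0.210 0.961 0.182
  outer loop
   vertex 1.2 3.4 3.6
   vertex 3.2 3.8 3.8
   vertex 1.0 4.0 0.2
  endloop
 endfacet
 facet normal -0.605 0.777 0.173
  outer loop
   vertex 1.2 3.4 3.6
   vertex 1.0 4.0 0.2
   vertex 0.6 3.2 2.4
  endloop
 endfacet
 facet normal -0.432 -0.507 0.746
  outer loop
   vertex 1.2 3.4 3.6
   vertex 0.8 0.8 1.6
   vertex 1.6 1.0 2.2
  endloop
 endfacet
 facet normal -0.889 0.205 0.410
  outer loop
   vertex 1.2 3.4 3.6
   vertex 0.6 3.2 2.4
   vertex 0.0 2.2 1.6
  endloop
 endfacet
 facet normal -0.672 -0.384 0.633
  outer loop
   vertex 1.2 3.4 3.6
   vertex 0.0 2.2 1.6
   vertex 0.8 0.8 1.6
  endloop
 endfacet
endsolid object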